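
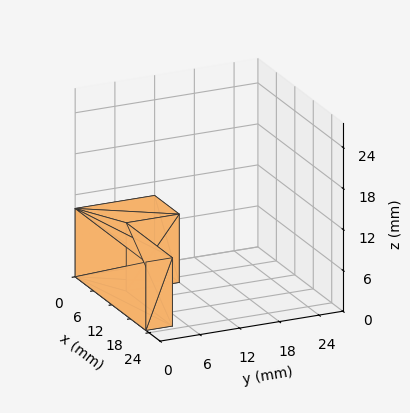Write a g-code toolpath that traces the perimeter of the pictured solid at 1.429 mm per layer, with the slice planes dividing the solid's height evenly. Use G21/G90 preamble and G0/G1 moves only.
Reading the render: the shape is an L-shaped prism: outer 23 × 12 mm, arm thicknesses ≈ 4 mm (horizontal) and 8 mm (vertical), extruded 10 mm in z (dimensions read to the nearest mm from the axis ticks). For the g-code, the solid's height is divided into equal slices at the stated Δz and each level perimeter traced with G1 moves after a G0 lift.

; perimeter-only toolpath
G21 ; units = mm
G90 ; absolute positioning
G28 ; home
; layer 1
G0 Z1.429
G0 X0.000 Y0.000
G1 X23.000 Y0.000
G1 X23.000 Y4.000
G1 X8.000 Y4.000
G1 X8.000 Y12.000
G1 X0.000 Y12.000
G1 X0.000 Y0.000
; layer 2
G0 Z2.857
G0 X0.000 Y0.000
G1 X23.000 Y0.000
G1 X23.000 Y4.000
G1 X8.000 Y4.000
G1 X8.000 Y12.000
G1 X0.000 Y12.000
G1 X0.000 Y0.000
; layer 3
G0 Z4.286
G0 X0.000 Y0.000
G1 X23.000 Y0.000
G1 X23.000 Y4.000
G1 X8.000 Y4.000
G1 X8.000 Y12.000
G1 X0.000 Y12.000
G1 X0.000 Y0.000
; layer 4
G0 Z5.714
G0 X0.000 Y0.000
G1 X23.000 Y0.000
G1 X23.000 Y4.000
G1 X8.000 Y4.000
G1 X8.000 Y12.000
G1 X0.000 Y12.000
G1 X0.000 Y0.000
; layer 5
G0 Z7.143
G0 X0.000 Y0.000
G1 X23.000 Y0.000
G1 X23.000 Y4.000
G1 X8.000 Y4.000
G1 X8.000 Y12.000
G1 X0.000 Y12.000
G1 X0.000 Y0.000
; layer 6
G0 Z8.571
G0 X0.000 Y0.000
G1 X23.000 Y0.000
G1 X23.000 Y4.000
G1 X8.000 Y4.000
G1 X8.000 Y12.000
G1 X0.000 Y12.000
G1 X0.000 Y0.000
; layer 7
G0 Z10.000
G0 X0.000 Y0.000
G1 X23.000 Y0.000
G1 X23.000 Y4.000
G1 X8.000 Y4.000
G1 X8.000 Y12.000
G1 X0.000 Y12.000
G1 X0.000 Y0.000
M2 ; end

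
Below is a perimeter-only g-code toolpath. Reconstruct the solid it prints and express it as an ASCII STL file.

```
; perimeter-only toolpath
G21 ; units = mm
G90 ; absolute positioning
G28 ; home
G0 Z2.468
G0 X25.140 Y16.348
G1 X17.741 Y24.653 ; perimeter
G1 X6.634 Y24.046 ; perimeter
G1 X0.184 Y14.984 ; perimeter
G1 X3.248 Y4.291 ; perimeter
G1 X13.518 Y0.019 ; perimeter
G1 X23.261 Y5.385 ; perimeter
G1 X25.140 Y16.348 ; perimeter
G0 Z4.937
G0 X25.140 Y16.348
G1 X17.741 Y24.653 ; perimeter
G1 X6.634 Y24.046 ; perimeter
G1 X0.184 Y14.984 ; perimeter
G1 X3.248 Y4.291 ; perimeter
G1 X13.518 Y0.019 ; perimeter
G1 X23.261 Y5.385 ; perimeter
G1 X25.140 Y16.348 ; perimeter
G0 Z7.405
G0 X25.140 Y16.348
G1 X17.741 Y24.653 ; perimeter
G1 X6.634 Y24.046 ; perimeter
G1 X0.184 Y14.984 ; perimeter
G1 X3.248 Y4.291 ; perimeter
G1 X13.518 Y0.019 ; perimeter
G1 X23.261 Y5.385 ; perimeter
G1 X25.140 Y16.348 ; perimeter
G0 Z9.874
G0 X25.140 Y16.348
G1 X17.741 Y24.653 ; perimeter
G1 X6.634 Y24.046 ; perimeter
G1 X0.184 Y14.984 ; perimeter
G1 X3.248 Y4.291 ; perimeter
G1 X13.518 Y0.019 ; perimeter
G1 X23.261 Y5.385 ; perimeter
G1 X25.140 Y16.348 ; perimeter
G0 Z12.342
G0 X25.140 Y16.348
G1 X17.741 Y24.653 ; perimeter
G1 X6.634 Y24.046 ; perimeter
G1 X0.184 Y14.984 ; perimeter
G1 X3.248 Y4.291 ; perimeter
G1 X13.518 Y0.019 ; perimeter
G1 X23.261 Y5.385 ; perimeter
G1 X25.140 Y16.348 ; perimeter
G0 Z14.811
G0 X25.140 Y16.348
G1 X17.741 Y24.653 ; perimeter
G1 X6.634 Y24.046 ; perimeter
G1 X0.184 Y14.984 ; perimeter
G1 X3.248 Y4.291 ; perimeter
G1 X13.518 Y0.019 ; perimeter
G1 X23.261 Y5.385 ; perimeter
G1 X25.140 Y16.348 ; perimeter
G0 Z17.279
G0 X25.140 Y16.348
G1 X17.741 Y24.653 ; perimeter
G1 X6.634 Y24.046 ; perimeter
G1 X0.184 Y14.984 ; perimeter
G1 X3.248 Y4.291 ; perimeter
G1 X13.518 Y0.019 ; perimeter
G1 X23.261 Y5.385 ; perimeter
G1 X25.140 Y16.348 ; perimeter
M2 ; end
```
solid part
  facet normal 0.0000 0.0000 -1.0000
    outer loop
      vertex 6.634 24.046 0.000
      vertex 17.741 24.653 0.000
      vertex 25.140 16.348 0.000
    endloop
  endfacet
  facet normal 0.0000 0.0000 -1.0000
    outer loop
      vertex 0.184 14.984 0.000
      vertex 6.634 24.046 0.000
      vertex 25.140 16.348 0.000
    endloop
  endfacet
  facet normal 0.0000 0.0000 -1.0000
    outer loop
      vertex 3.248 4.291 0.000
      vertex 0.184 14.984 0.000
      vertex 25.140 16.348 0.000
    endloop
  endfacet
  facet normal 0.0000 0.0000 -1.0000
    outer loop
      vertex 13.518 0.019 0.000
      vertex 3.248 4.291 0.000
      vertex 25.140 16.348 0.000
    endloop
  endfacet
  facet normal 0.0000 0.0000 -1.0000
    outer loop
      vertex 23.261 5.385 0.000
      vertex 13.518 0.019 0.000
      vertex 25.140 16.348 0.000
    endloop
  endfacet
  facet normal 0.0000 0.0000 1.0000
    outer loop
      vertex 25.140 16.348 17.279
      vertex 17.741 24.653 17.279
      vertex 6.634 24.046 17.279
    endloop
  endfacet
  facet normal 0.0000 0.0000 1.0000
    outer loop
      vertex 25.140 16.348 17.279
      vertex 6.634 24.046 17.279
      vertex 0.184 14.984 17.279
    endloop
  endfacet
  facet normal 0.0000 0.0000 1.0000
    outer loop
      vertex 25.140 16.348 17.279
      vertex 0.184 14.984 17.279
      vertex 3.248 4.291 17.279
    endloop
  endfacet
  facet normal 0.0000 0.0000 1.0000
    outer loop
      vertex 25.140 16.348 17.279
      vertex 3.248 4.291 17.279
      vertex 13.518 0.019 17.279
    endloop
  endfacet
  facet normal 0.0000 0.0000 1.0000
    outer loop
      vertex 25.140 16.348 17.279
      vertex 13.518 0.019 17.279
      vertex 23.261 5.385 17.279
    endloop
  endfacet
  facet normal 0.7467 0.6652 0.0000
    outer loop
      vertex 25.140 16.348 0.000
      vertex 17.741 24.653 0.000
      vertex 17.741 24.653 17.279
    endloop
  endfacet
  facet normal 0.7467 0.6652 0.0000
    outer loop
      vertex 25.140 16.348 0.000
      vertex 17.741 24.653 17.279
      vertex 25.140 16.348 17.279
    endloop
  endfacet
  facet normal -0.0546 0.9985 0.0000
    outer loop
      vertex 17.741 24.653 0.000
      vertex 6.634 24.046 0.000
      vertex 6.634 24.046 17.279
    endloop
  endfacet
  facet normal -0.0546 0.9985 0.0000
    outer loop
      vertex 17.741 24.653 0.000
      vertex 6.634 24.046 17.279
      vertex 17.741 24.653 17.279
    endloop
  endfacet
  facet normal -0.8147 0.5799 0.0000
    outer loop
      vertex 6.634 24.046 0.000
      vertex 0.184 14.984 0.000
      vertex 0.184 14.984 17.279
    endloop
  endfacet
  facet normal -0.8147 0.5799 0.0000
    outer loop
      vertex 6.634 24.046 0.000
      vertex 0.184 14.984 17.279
      vertex 6.634 24.046 17.279
    endloop
  endfacet
  facet normal -0.9613 -0.2755 0.0000
    outer loop
      vertex 0.184 14.984 0.000
      vertex 3.248 4.291 0.000
      vertex 3.248 4.291 17.279
    endloop
  endfacet
  facet normal -0.9613 -0.2755 0.0000
    outer loop
      vertex 0.184 14.984 0.000
      vertex 3.248 4.291 17.279
      vertex 0.184 14.984 17.279
    endloop
  endfacet
  facet normal -0.3841 -0.9233 0.0000
    outer loop
      vertex 3.248 4.291 0.000
      vertex 13.518 0.019 0.000
      vertex 13.518 0.019 17.279
    endloop
  endfacet
  facet normal -0.3841 -0.9233 0.0000
    outer loop
      vertex 3.248 4.291 0.000
      vertex 13.518 0.019 17.279
      vertex 3.248 4.291 17.279
    endloop
  endfacet
  facet normal 0.4824 -0.8759 0.0000
    outer loop
      vertex 13.518 0.019 0.000
      vertex 23.261 5.385 0.000
      vertex 23.261 5.385 17.279
    endloop
  endfacet
  facet normal 0.4824 -0.8759 0.0000
    outer loop
      vertex 13.518 0.019 0.000
      vertex 23.261 5.385 17.279
      vertex 13.518 0.019 17.279
    endloop
  endfacet
  facet normal 0.9856 -0.1689 0.0000
    outer loop
      vertex 23.261 5.385 0.000
      vertex 25.140 16.348 0.000
      vertex 25.140 16.348 17.279
    endloop
  endfacet
  facet normal 0.9856 -0.1689 0.0000
    outer loop
      vertex 23.261 5.385 0.000
      vertex 25.140 16.348 17.279
      vertex 23.261 5.385 17.279
    endloop
  endfacet
endsolid part

The G0 Z moves step by Δz≈2.468 mm. Every layer's G1 loop is the same polygon, so the solid is a straight extrusion of it from z=0 to z≈17.3. Closing with flat bottom and top caps and triangulating gives 24 facets — a regular 7-sided prism (a cylinder approximated with 7 flat sides), circumscribed radius ≈ 12.8 mm, height ≈ 17.3 mm.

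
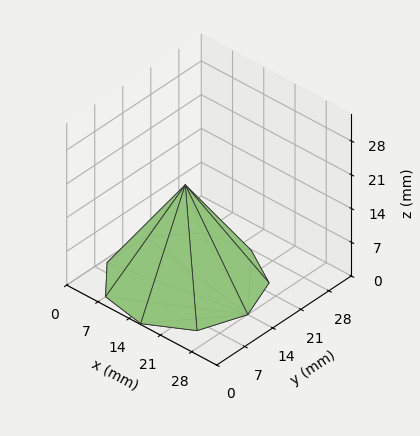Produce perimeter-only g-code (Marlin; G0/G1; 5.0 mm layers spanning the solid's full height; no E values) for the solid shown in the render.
Reading the render: the shape is a regular 9-sided pyramid, base circumscribed radius ≈ 14 mm, apex at z ≈ 20 mm (dimensions read to the nearest mm from the axis ticks). For the g-code, the solid's height is divided into equal slices at the stated Δz and each level perimeter traced with G1 moves after a G0 lift.

; perimeter-only toolpath
G21 ; units = mm
G90 ; absolute positioning
G28 ; home
; layer 1
G0 Z5.0
G0 X24.5 Y14.0
G1 X22.0 Y20.8
G1 X15.8 Y24.4
G1 X8.8 Y23.1
G1 X4.1 Y17.6
G1 X4.1 Y10.4
G1 X8.8 Y4.9
G1 X15.8 Y3.6
G1 X22.0 Y7.2
G1 X24.5 Y14.0
; layer 2
G0 Z10.0
G0 X21.0 Y14.0
G1 X19.4 Y18.5
G1 X15.2 Y20.9
G1 X10.5 Y20.1
G1 X7.4 Y16.4
G1 X7.4 Y11.6
G1 X10.5 Y8.0
G1 X15.2 Y7.1
G1 X19.4 Y9.5
G1 X21.0 Y14.0
; layer 3
G0 Z15.0
G0 X17.5 Y14.0
G1 X16.7 Y16.2
G1 X14.6 Y17.4
G1 X12.2 Y17.0
G1 X10.7 Y15.2
G1 X10.7 Y12.8
G1 X12.2 Y11.0
G1 X14.6 Y10.6
G1 X16.7 Y11.8
G1 X17.5 Y14.0
M2 ; end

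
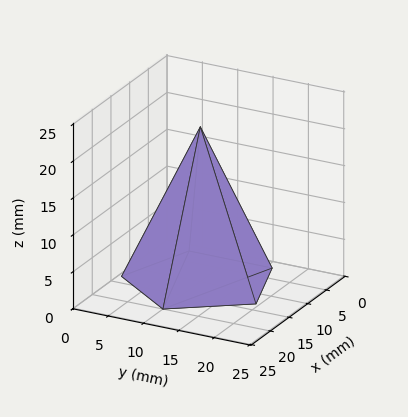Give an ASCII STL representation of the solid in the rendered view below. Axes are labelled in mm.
Reading the render: the shape is a regular 5-sided pyramid, base circumscribed radius ≈ 10 mm, apex at z ≈ 21 mm (dimensions read to the nearest mm from the axis ticks). For the STL, each face is triangulated and given an outward normal.

solid part
  facet normal 0.0000 0.0000 -1.0000
    outer loop
      vertex 1.910 15.878 0.000
      vertex 13.090 19.511 0.000
      vertex 20.000 10.000 0.000
    endloop
  endfacet
  facet normal 0.0000 0.0000 -1.0000
    outer loop
      vertex 1.910 4.122 0.000
      vertex 1.910 15.878 0.000
      vertex 20.000 10.000 0.000
    endloop
  endfacet
  facet normal 0.0000 0.0000 -1.0000
    outer loop
      vertex 13.090 0.489 0.000
      vertex 1.910 4.122 0.000
      vertex 20.000 10.000 0.000
    endloop
  endfacet
  facet normal 0.7549 0.5485 0.3595
    outer loop
      vertex 20.000 10.000 0.000
      vertex 13.090 19.511 0.000
      vertex 10.000 10.000 21.000
    endloop
  endfacet
  facet normal -0.2884 0.8875 0.3595
    outer loop
      vertex 13.090 19.511 0.000
      vertex 1.910 15.878 0.000
      vertex 10.000 10.000 21.000
    endloop
  endfacet
  facet normal -0.9332 0.0000 0.3595
    outer loop
      vertex 1.910 15.878 0.000
      vertex 1.910 4.122 0.000
      vertex 10.000 10.000 21.000
    endloop
  endfacet
  facet normal -0.2884 -0.8875 0.3595
    outer loop
      vertex 1.910 4.122 0.000
      vertex 13.090 0.489 0.000
      vertex 10.000 10.000 21.000
    endloop
  endfacet
  facet normal 0.7549 -0.5485 0.3595
    outer loop
      vertex 13.090 0.489 0.000
      vertex 20.000 10.000 0.000
      vertex 10.000 10.000 21.000
    endloop
  endfacet
endsolid part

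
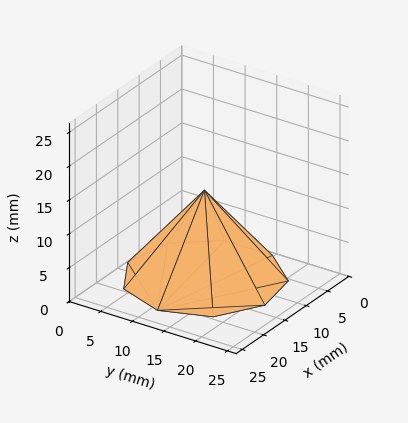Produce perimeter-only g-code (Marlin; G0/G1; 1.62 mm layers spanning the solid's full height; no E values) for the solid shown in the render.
Reading the render: the shape is a regular 9-sided pyramid, base circumscribed radius ≈ 11 mm, apex at z ≈ 13 mm (dimensions read to the nearest mm from the axis ticks). For the g-code, the solid's height is divided into equal slices at the stated Δz and each level perimeter traced with G1 moves after a G0 lift.

; perimeter-only toolpath
G21 ; units = mm
G90 ; absolute positioning
G28 ; home
; layer 1
G0 Z1.62
G0 X20.62 Y11.00
G1 X18.38 Y17.19
G1 X12.67 Y20.48
G1 X6.19 Y19.34
G1 X1.95 Y14.29
G1 X1.95 Y7.71
G1 X6.19 Y2.66
G1 X12.67 Y1.52
G1 X18.38 Y4.81
G1 X20.62 Y11.00
; layer 2
G0 Z3.25
G0 X19.25 Y11.00
G1 X17.32 Y16.30
G1 X12.43 Y19.12
G1 X6.88 Y18.15
G1 X3.25 Y13.82
G1 X3.25 Y8.18
G1 X6.88 Y3.85
G1 X12.43 Y2.88
G1 X17.32 Y5.70
G1 X19.25 Y11.00
; layer 3
G0 Z4.88
G0 X17.88 Y11.00
G1 X16.27 Y15.42
G1 X12.19 Y17.77
G1 X7.56 Y16.96
G1 X4.54 Y13.35
G1 X4.54 Y8.65
G1 X7.56 Y5.04
G1 X12.19 Y4.23
G1 X16.27 Y6.58
G1 X17.88 Y11.00
; layer 4
G0 Z6.50
G0 X16.50 Y11.00
G1 X15.21 Y14.54
G1 X11.96 Y16.41
G1 X8.25 Y15.77
G1 X5.83 Y12.88
G1 X5.83 Y9.12
G1 X8.25 Y6.24
G1 X11.96 Y5.58
G1 X15.21 Y7.46
G1 X16.50 Y11.00
; layer 5
G0 Z8.12
G0 X15.12 Y11.00
G1 X14.16 Y13.65
G1 X11.72 Y15.06
G1 X8.94 Y14.57
G1 X7.12 Y12.41
G1 X7.12 Y9.59
G1 X8.94 Y7.43
G1 X11.72 Y6.94
G1 X14.16 Y8.35
G1 X15.12 Y11.00
; layer 6
G0 Z9.75
G0 X13.75 Y11.00
G1 X13.11 Y12.77
G1 X11.48 Y13.71
G1 X9.62 Y13.38
G1 X8.41 Y11.94
G1 X8.41 Y10.06
G1 X9.62 Y8.62
G1 X11.48 Y8.29
G1 X13.11 Y9.23
G1 X13.75 Y11.00
; layer 7
G0 Z11.38
G0 X12.38 Y11.00
G1 X12.05 Y11.88
G1 X11.24 Y12.35
G1 X10.31 Y12.19
G1 X9.71 Y11.47
G1 X9.71 Y10.53
G1 X10.31 Y9.81
G1 X11.24 Y9.65
G1 X12.05 Y10.12
G1 X12.38 Y11.00
M2 ; end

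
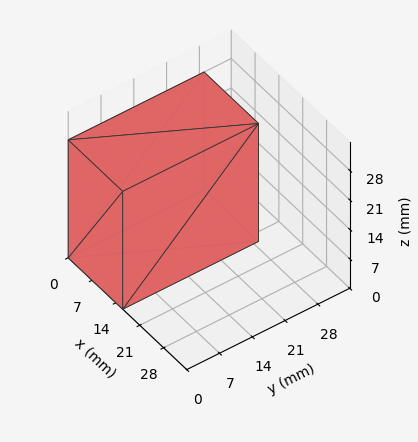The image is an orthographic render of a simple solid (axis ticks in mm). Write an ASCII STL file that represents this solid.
Reading the render: the shape is a rectangular box, roughly 16 × 29 mm footprint and 28 mm tall (dimensions read to the nearest mm from the axis ticks). For the STL, each face is triangulated and given an outward normal.

solid part
  facet normal 0.0000 0.0000 -1.0000
    outer loop
      vertex 16.0 29.0 0.0
      vertex 16.0 0.0 0.0
      vertex 0.0 0.0 0.0
    endloop
  endfacet
  facet normal 0.0000 0.0000 -1.0000
    outer loop
      vertex 0.0 29.0 0.0
      vertex 16.0 29.0 0.0
      vertex 0.0 0.0 0.0
    endloop
  endfacet
  facet normal 0.0000 0.0000 1.0000
    outer loop
      vertex 0.0 0.0 28.0
      vertex 16.0 0.0 28.0
      vertex 16.0 29.0 28.0
    endloop
  endfacet
  facet normal 0.0000 0.0000 1.0000
    outer loop
      vertex 0.0 0.0 28.0
      vertex 16.0 29.0 28.0
      vertex 0.0 29.0 28.0
    endloop
  endfacet
  facet normal 0.0000 -1.0000 0.0000
    outer loop
      vertex 0.0 0.0 0.0
      vertex 16.0 0.0 0.0
      vertex 16.0 0.0 28.0
    endloop
  endfacet
  facet normal 0.0000 -1.0000 0.0000
    outer loop
      vertex 0.0 0.0 0.0
      vertex 16.0 0.0 28.0
      vertex 0.0 0.0 28.0
    endloop
  endfacet
  facet normal 0.0000 1.0000 0.0000
    outer loop
      vertex 16.0 29.0 28.0
      vertex 16.0 29.0 0.0
      vertex 0.0 29.0 0.0
    endloop
  endfacet
  facet normal 0.0000 1.0000 0.0000
    outer loop
      vertex 0.0 29.0 28.0
      vertex 16.0 29.0 28.0
      vertex 0.0 29.0 0.0
    endloop
  endfacet
  facet normal -1.0000 0.0000 0.0000
    outer loop
      vertex 0.0 29.0 28.0
      vertex 0.0 29.0 0.0
      vertex 0.0 0.0 0.0
    endloop
  endfacet
  facet normal -1.0000 0.0000 0.0000
    outer loop
      vertex 0.0 0.0 28.0
      vertex 0.0 29.0 28.0
      vertex 0.0 0.0 0.0
    endloop
  endfacet
  facet normal 1.0000 0.0000 0.0000
    outer loop
      vertex 16.0 0.0 0.0
      vertex 16.0 29.0 0.0
      vertex 16.0 29.0 28.0
    endloop
  endfacet
  facet normal 1.0000 0.0000 0.0000
    outer loop
      vertex 16.0 0.0 0.0
      vertex 16.0 29.0 28.0
      vertex 16.0 0.0 28.0
    endloop
  endfacet
endsolid part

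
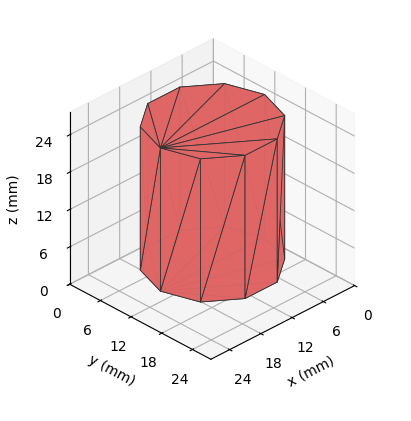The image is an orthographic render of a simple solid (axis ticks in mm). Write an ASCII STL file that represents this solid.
Reading the render: the shape is a regular 10-sided prism (a cylinder approximated with 10 flat sides), circumscribed radius ≈ 10 mm, height ≈ 23 mm (dimensions read to the nearest mm from the axis ticks). For the STL, each face is triangulated and given an outward normal.

solid part
  facet normal 0.0000 0.0000 -1.0000
    outer loop
      vertex 13.090 19.511 0.000
      vertex 18.090 15.878 0.000
      vertex 20.000 10.000 0.000
    endloop
  endfacet
  facet normal 0.0000 0.0000 -1.0000
    outer loop
      vertex 6.910 19.511 0.000
      vertex 13.090 19.511 0.000
      vertex 20.000 10.000 0.000
    endloop
  endfacet
  facet normal 0.0000 0.0000 -1.0000
    outer loop
      vertex 1.910 15.878 0.000
      vertex 6.910 19.511 0.000
      vertex 20.000 10.000 0.000
    endloop
  endfacet
  facet normal 0.0000 0.0000 -1.0000
    outer loop
      vertex 0.000 10.000 0.000
      vertex 1.910 15.878 0.000
      vertex 20.000 10.000 0.000
    endloop
  endfacet
  facet normal 0.0000 0.0000 -1.0000
    outer loop
      vertex 1.910 4.122 0.000
      vertex 0.000 10.000 0.000
      vertex 20.000 10.000 0.000
    endloop
  endfacet
  facet normal 0.0000 0.0000 -1.0000
    outer loop
      vertex 6.910 0.489 0.000
      vertex 1.910 4.122 0.000
      vertex 20.000 10.000 0.000
    endloop
  endfacet
  facet normal 0.0000 0.0000 -1.0000
    outer loop
      vertex 13.090 0.489 0.000
      vertex 6.910 0.489 0.000
      vertex 20.000 10.000 0.000
    endloop
  endfacet
  facet normal 0.0000 0.0000 -1.0000
    outer loop
      vertex 18.090 4.122 0.000
      vertex 13.090 0.489 0.000
      vertex 20.000 10.000 0.000
    endloop
  endfacet
  facet normal 0.0000 0.0000 1.0000
    outer loop
      vertex 20.000 10.000 23.000
      vertex 18.090 15.878 23.000
      vertex 13.090 19.511 23.000
    endloop
  endfacet
  facet normal 0.0000 0.0000 1.0000
    outer loop
      vertex 20.000 10.000 23.000
      vertex 13.090 19.511 23.000
      vertex 6.910 19.511 23.000
    endloop
  endfacet
  facet normal 0.0000 0.0000 1.0000
    outer loop
      vertex 20.000 10.000 23.000
      vertex 6.910 19.511 23.000
      vertex 1.910 15.878 23.000
    endloop
  endfacet
  facet normal 0.0000 0.0000 1.0000
    outer loop
      vertex 20.000 10.000 23.000
      vertex 1.910 15.878 23.000
      vertex 0.000 10.000 23.000
    endloop
  endfacet
  facet normal 0.0000 0.0000 1.0000
    outer loop
      vertex 20.000 10.000 23.000
      vertex 0.000 10.000 23.000
      vertex 1.910 4.122 23.000
    endloop
  endfacet
  facet normal 0.0000 0.0000 1.0000
    outer loop
      vertex 20.000 10.000 23.000
      vertex 1.910 4.122 23.000
      vertex 6.910 0.489 23.000
    endloop
  endfacet
  facet normal 0.0000 0.0000 1.0000
    outer loop
      vertex 20.000 10.000 23.000
      vertex 6.910 0.489 23.000
      vertex 13.090 0.489 23.000
    endloop
  endfacet
  facet normal 0.0000 0.0000 1.0000
    outer loop
      vertex 20.000 10.000 23.000
      vertex 13.090 0.489 23.000
      vertex 18.090 4.122 23.000
    endloop
  endfacet
  facet normal 0.9511 0.3090 0.0000
    outer loop
      vertex 20.000 10.000 0.000
      vertex 18.090 15.878 0.000
      vertex 18.090 15.878 23.000
    endloop
  endfacet
  facet normal 0.9511 0.3090 0.0000
    outer loop
      vertex 20.000 10.000 0.000
      vertex 18.090 15.878 23.000
      vertex 20.000 10.000 23.000
    endloop
  endfacet
  facet normal 0.5878 0.8090 0.0000
    outer loop
      vertex 18.090 15.878 0.000
      vertex 13.090 19.511 0.000
      vertex 13.090 19.511 23.000
    endloop
  endfacet
  facet normal 0.5878 0.8090 0.0000
    outer loop
      vertex 18.090 15.878 0.000
      vertex 13.090 19.511 23.000
      vertex 18.090 15.878 23.000
    endloop
  endfacet
  facet normal 0.0000 1.0000 0.0000
    outer loop
      vertex 13.090 19.511 0.000
      vertex 6.910 19.511 0.000
      vertex 6.910 19.511 23.000
    endloop
  endfacet
  facet normal 0.0000 1.0000 0.0000
    outer loop
      vertex 13.090 19.511 0.000
      vertex 6.910 19.511 23.000
      vertex 13.090 19.511 23.000
    endloop
  endfacet
  facet normal -0.5878 0.8090 0.0000
    outer loop
      vertex 6.910 19.511 0.000
      vertex 1.910 15.878 0.000
      vertex 1.910 15.878 23.000
    endloop
  endfacet
  facet normal -0.5878 0.8090 0.0000
    outer loop
      vertex 6.910 19.511 0.000
      vertex 1.910 15.878 23.000
      vertex 6.910 19.511 23.000
    endloop
  endfacet
  facet normal -0.9511 0.3090 0.0000
    outer loop
      vertex 1.910 15.878 0.000
      vertex 0.000 10.000 0.000
      vertex 0.000 10.000 23.000
    endloop
  endfacet
  facet normal -0.9511 0.3090 0.0000
    outer loop
      vertex 1.910 15.878 0.000
      vertex 0.000 10.000 23.000
      vertex 1.910 15.878 23.000
    endloop
  endfacet
  facet normal -0.9511 -0.3090 0.0000
    outer loop
      vertex 0.000 10.000 0.000
      vertex 1.910 4.122 0.000
      vertex 1.910 4.122 23.000
    endloop
  endfacet
  facet normal -0.9511 -0.3090 0.0000
    outer loop
      vertex 0.000 10.000 0.000
      vertex 1.910 4.122 23.000
      vertex 0.000 10.000 23.000
    endloop
  endfacet
  facet normal -0.5878 -0.8090 0.0000
    outer loop
      vertex 1.910 4.122 0.000
      vertex 6.910 0.489 0.000
      vertex 6.910 0.489 23.000
    endloop
  endfacet
  facet normal -0.5878 -0.8090 0.0000
    outer loop
      vertex 1.910 4.122 0.000
      vertex 6.910 0.489 23.000
      vertex 1.910 4.122 23.000
    endloop
  endfacet
  facet normal 0.0000 -1.0000 0.0000
    outer loop
      vertex 6.910 0.489 0.000
      vertex 13.090 0.489 0.000
      vertex 13.090 0.489 23.000
    endloop
  endfacet
  facet normal 0.0000 -1.0000 0.0000
    outer loop
      vertex 6.910 0.489 0.000
      vertex 13.090 0.489 23.000
      vertex 6.910 0.489 23.000
    endloop
  endfacet
  facet normal 0.5878 -0.8090 0.0000
    outer loop
      vertex 13.090 0.489 0.000
      vertex 18.090 4.122 0.000
      vertex 18.090 4.122 23.000
    endloop
  endfacet
  facet normal 0.5878 -0.8090 0.0000
    outer loop
      vertex 13.090 0.489 0.000
      vertex 18.090 4.122 23.000
      vertex 13.090 0.489 23.000
    endloop
  endfacet
  facet normal 0.9511 -0.3090 0.0000
    outer loop
      vertex 18.090 4.122 0.000
      vertex 20.000 10.000 0.000
      vertex 20.000 10.000 23.000
    endloop
  endfacet
  facet normal 0.9511 -0.3090 0.0000
    outer loop
      vertex 18.090 4.122 0.000
      vertex 20.000 10.000 23.000
      vertex 18.090 4.122 23.000
    endloop
  endfacet
endsolid part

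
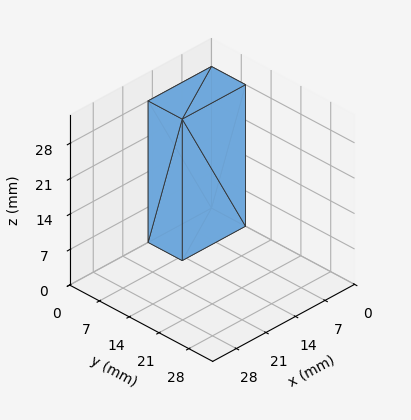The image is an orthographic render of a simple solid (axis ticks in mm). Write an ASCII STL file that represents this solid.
Reading the render: the shape is a rectangular box, roughly 15 × 8 mm footprint and 28 mm tall (dimensions read to the nearest mm from the axis ticks). For the STL, each face is triangulated and given an outward normal.

solid part
  facet normal 0.0000 0.0000 -1.0000
    outer loop
      vertex 15.000 8.000 0.000
      vertex 15.000 0.000 0.000
      vertex 0.000 0.000 0.000
    endloop
  endfacet
  facet normal 0.0000 0.0000 -1.0000
    outer loop
      vertex 0.000 8.000 0.000
      vertex 15.000 8.000 0.000
      vertex 0.000 0.000 0.000
    endloop
  endfacet
  facet normal 0.0000 0.0000 1.0000
    outer loop
      vertex 0.000 0.000 28.000
      vertex 15.000 0.000 28.000
      vertex 15.000 8.000 28.000
    endloop
  endfacet
  facet normal 0.0000 0.0000 1.0000
    outer loop
      vertex 0.000 0.000 28.000
      vertex 15.000 8.000 28.000
      vertex 0.000 8.000 28.000
    endloop
  endfacet
  facet normal 0.0000 -1.0000 0.0000
    outer loop
      vertex 0.000 0.000 0.000
      vertex 15.000 0.000 0.000
      vertex 15.000 0.000 28.000
    endloop
  endfacet
  facet normal 0.0000 -1.0000 0.0000
    outer loop
      vertex 0.000 0.000 0.000
      vertex 15.000 0.000 28.000
      vertex 0.000 0.000 28.000
    endloop
  endfacet
  facet normal 0.0000 1.0000 0.0000
    outer loop
      vertex 15.000 8.000 28.000
      vertex 15.000 8.000 0.000
      vertex 0.000 8.000 0.000
    endloop
  endfacet
  facet normal 0.0000 1.0000 0.0000
    outer loop
      vertex 0.000 8.000 28.000
      vertex 15.000 8.000 28.000
      vertex 0.000 8.000 0.000
    endloop
  endfacet
  facet normal -1.0000 0.0000 0.0000
    outer loop
      vertex 0.000 8.000 28.000
      vertex 0.000 8.000 0.000
      vertex 0.000 0.000 0.000
    endloop
  endfacet
  facet normal -1.0000 0.0000 0.0000
    outer loop
      vertex 0.000 0.000 28.000
      vertex 0.000 8.000 28.000
      vertex 0.000 0.000 0.000
    endloop
  endfacet
  facet normal 1.0000 0.0000 0.0000
    outer loop
      vertex 15.000 0.000 0.000
      vertex 15.000 8.000 0.000
      vertex 15.000 8.000 28.000
    endloop
  endfacet
  facet normal 1.0000 0.0000 0.0000
    outer loop
      vertex 15.000 0.000 0.000
      vertex 15.000 8.000 28.000
      vertex 15.000 0.000 28.000
    endloop
  endfacet
endsolid part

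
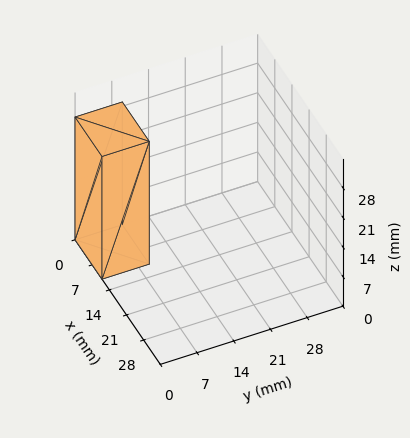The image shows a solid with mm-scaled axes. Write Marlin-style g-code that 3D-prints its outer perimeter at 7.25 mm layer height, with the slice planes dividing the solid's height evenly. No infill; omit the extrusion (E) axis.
Reading the render: the shape is a rectangular box, roughly 11 × 9 mm footprint and 29 mm tall (dimensions read to the nearest mm from the axis ticks). For the g-code, the solid's height is divided into equal slices at the stated Δz and each level perimeter traced with G1 moves after a G0 lift.

; perimeter-only toolpath
G21 ; units = mm
G90 ; absolute positioning
G28 ; home
; layer 1
G0 Z7.25
G0 X0.00 Y0.00
G1 X11.00 Y0.00
G1 X11.00 Y9.00
G1 X0.00 Y9.00
G1 X0.00 Y0.00
; layer 2
G0 Z14.50
G0 X0.00 Y0.00
G1 X11.00 Y0.00
G1 X11.00 Y9.00
G1 X0.00 Y9.00
G1 X0.00 Y0.00
; layer 3
G0 Z21.75
G0 X0.00 Y0.00
G1 X11.00 Y0.00
G1 X11.00 Y9.00
G1 X0.00 Y9.00
G1 X0.00 Y0.00
; layer 4
G0 Z29.00
G0 X0.00 Y0.00
G1 X11.00 Y0.00
G1 X11.00 Y9.00
G1 X0.00 Y9.00
G1 X0.00 Y0.00
M2 ; end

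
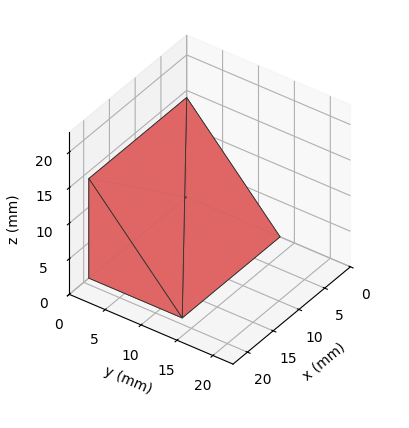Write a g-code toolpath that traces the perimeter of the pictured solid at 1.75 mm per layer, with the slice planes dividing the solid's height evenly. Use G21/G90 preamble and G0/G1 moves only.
Reading the render: the shape is a wedge (ramp): 19 × 13 mm base, rising to 14 mm along the y=0 edge and sloping linearly to z=0 at y=13 (dimensions read to the nearest mm from the axis ticks). For the g-code, the solid's height is divided into equal slices at the stated Δz and each level perimeter traced with G1 moves after a G0 lift.

; perimeter-only toolpath
G21 ; units = mm
G90 ; absolute positioning
G28 ; home
; layer 1
G0 Z1.75
G0 X0.00 Y0.00
G1 X19.00 Y0.00
G1 X19.00 Y11.38
G1 X0.00 Y11.38
G1 X0.00 Y0.00
; layer 2
G0 Z3.50
G0 X0.00 Y0.00
G1 X19.00 Y0.00
G1 X19.00 Y9.75
G1 X0.00 Y9.75
G1 X0.00 Y0.00
; layer 3
G0 Z5.25
G0 X0.00 Y0.00
G1 X19.00 Y0.00
G1 X19.00 Y8.12
G1 X0.00 Y8.12
G1 X0.00 Y0.00
; layer 4
G0 Z7.00
G0 X0.00 Y0.00
G1 X19.00 Y0.00
G1 X19.00 Y6.50
G1 X0.00 Y6.50
G1 X0.00 Y0.00
; layer 5
G0 Z8.75
G0 X0.00 Y0.00
G1 X19.00 Y0.00
G1 X19.00 Y4.88
G1 X0.00 Y4.88
G1 X0.00 Y0.00
; layer 6
G0 Z10.50
G0 X0.00 Y0.00
G1 X19.00 Y0.00
G1 X19.00 Y3.25
G1 X0.00 Y3.25
G1 X0.00 Y0.00
; layer 7
G0 Z12.25
G0 X0.00 Y0.00
G1 X19.00 Y0.00
G1 X19.00 Y1.62
G1 X0.00 Y1.62
G1 X0.00 Y0.00
M2 ; end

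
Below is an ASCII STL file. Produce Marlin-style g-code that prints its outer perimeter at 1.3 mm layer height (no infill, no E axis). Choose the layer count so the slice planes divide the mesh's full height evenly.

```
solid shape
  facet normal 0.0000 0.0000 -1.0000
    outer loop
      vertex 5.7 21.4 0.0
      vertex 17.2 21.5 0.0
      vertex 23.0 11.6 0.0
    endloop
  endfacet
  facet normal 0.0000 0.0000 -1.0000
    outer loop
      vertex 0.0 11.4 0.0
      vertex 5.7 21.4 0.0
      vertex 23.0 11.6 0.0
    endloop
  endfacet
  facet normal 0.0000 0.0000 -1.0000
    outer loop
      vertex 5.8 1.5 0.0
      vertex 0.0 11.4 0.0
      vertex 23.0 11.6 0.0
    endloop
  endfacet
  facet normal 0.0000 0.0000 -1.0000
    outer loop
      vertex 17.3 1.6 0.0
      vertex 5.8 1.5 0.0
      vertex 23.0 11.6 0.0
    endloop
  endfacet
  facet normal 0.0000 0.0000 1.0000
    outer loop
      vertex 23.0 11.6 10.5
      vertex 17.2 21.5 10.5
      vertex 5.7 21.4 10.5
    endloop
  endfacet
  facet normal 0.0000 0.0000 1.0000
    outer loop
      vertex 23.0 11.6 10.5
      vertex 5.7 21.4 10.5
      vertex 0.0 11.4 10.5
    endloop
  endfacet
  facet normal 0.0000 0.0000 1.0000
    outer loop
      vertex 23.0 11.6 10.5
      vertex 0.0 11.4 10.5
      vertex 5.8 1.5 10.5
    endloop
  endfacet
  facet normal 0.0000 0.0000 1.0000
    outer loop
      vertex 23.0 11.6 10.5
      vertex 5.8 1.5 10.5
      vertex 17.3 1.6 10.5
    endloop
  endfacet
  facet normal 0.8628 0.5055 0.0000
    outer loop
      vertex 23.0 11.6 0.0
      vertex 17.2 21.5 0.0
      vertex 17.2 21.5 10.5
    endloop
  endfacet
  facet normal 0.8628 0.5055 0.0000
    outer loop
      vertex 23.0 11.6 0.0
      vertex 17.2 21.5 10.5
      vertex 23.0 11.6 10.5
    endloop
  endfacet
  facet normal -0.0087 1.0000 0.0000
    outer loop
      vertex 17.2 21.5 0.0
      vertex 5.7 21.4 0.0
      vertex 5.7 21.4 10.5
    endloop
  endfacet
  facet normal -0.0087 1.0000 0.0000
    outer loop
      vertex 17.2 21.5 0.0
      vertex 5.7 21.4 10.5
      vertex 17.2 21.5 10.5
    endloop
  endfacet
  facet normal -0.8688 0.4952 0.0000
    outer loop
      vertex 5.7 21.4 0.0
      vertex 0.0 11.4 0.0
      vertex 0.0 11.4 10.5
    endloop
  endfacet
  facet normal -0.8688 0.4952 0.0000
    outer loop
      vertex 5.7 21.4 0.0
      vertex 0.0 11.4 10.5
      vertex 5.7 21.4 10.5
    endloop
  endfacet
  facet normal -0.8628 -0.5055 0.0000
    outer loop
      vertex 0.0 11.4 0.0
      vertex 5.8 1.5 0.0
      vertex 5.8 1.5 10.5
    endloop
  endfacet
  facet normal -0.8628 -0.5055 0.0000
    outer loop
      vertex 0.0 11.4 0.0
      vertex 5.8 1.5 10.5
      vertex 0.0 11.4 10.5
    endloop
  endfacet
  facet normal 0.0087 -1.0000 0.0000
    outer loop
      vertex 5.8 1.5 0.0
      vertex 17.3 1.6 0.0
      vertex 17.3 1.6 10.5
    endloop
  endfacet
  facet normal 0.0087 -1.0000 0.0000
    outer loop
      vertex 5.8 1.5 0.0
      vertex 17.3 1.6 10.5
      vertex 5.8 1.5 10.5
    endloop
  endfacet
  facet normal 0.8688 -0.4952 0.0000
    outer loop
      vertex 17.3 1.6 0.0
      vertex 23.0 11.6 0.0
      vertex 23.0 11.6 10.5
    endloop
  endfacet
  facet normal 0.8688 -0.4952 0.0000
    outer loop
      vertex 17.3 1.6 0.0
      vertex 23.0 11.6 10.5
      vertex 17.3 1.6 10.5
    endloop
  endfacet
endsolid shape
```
; perimeter-only toolpath
G21 ; units = mm
G90 ; absolute positioning
G28 ; home
; layer 1
G0 Z1.3
G0 X23.0 Y11.6
G1 X17.2 Y21.5
G1 X5.7 Y21.4
G1 X0.0 Y11.4
G1 X5.8 Y1.5
G1 X17.3 Y1.6
G1 X23.0 Y11.6
; layer 2
G0 Z2.6
G0 X23.0 Y11.6
G1 X17.2 Y21.5
G1 X5.7 Y21.4
G1 X0.0 Y11.4
G1 X5.8 Y1.5
G1 X17.3 Y1.6
G1 X23.0 Y11.6
; layer 3
G0 Z3.9
G0 X23.0 Y11.6
G1 X17.2 Y21.5
G1 X5.7 Y21.4
G1 X0.0 Y11.4
G1 X5.8 Y1.5
G1 X17.3 Y1.6
G1 X23.0 Y11.6
; layer 4
G0 Z5.2
G0 X23.0 Y11.6
G1 X17.2 Y21.5
G1 X5.7 Y21.4
G1 X0.0 Y11.4
G1 X5.8 Y1.5
G1 X17.3 Y1.6
G1 X23.0 Y11.6
; layer 5
G0 Z6.6
G0 X23.0 Y11.6
G1 X17.2 Y21.5
G1 X5.7 Y21.4
G1 X0.0 Y11.4
G1 X5.8 Y1.5
G1 X17.3 Y1.6
G1 X23.0 Y11.6
; layer 6
G0 Z7.9
G0 X23.0 Y11.6
G1 X17.2 Y21.5
G1 X5.7 Y21.4
G1 X0.0 Y11.4
G1 X5.8 Y1.5
G1 X17.3 Y1.6
G1 X23.0 Y11.6
; layer 7
G0 Z9.2
G0 X23.0 Y11.6
G1 X17.2 Y21.5
G1 X5.7 Y21.4
G1 X0.0 Y11.4
G1 X5.8 Y1.5
G1 X17.3 Y1.6
G1 X23.0 Y11.6
; layer 8
G0 Z10.5
G0 X23.0 Y11.6
G1 X17.2 Y21.5
G1 X5.7 Y21.4
G1 X0.0 Y11.4
G1 X5.8 Y1.5
G1 X17.3 Y1.6
G1 X23.0 Y11.6
M2 ; end

The solid is a regular 6-sided prism (a cylinder approximated with 6 flat sides), circumscribed radius ≈ 11.5 mm, height ≈ 10.5 mm. Slicing at Δz = 1.3 mm — 8 equal slices spanning the solid's height, so layer i sits at z = i·h/8 — gives 8 non-empty perimeters. Each is a 6-segment closed polygon; G0 lifts to the layer z and rapids to the start vertex, then G1 traces the edges.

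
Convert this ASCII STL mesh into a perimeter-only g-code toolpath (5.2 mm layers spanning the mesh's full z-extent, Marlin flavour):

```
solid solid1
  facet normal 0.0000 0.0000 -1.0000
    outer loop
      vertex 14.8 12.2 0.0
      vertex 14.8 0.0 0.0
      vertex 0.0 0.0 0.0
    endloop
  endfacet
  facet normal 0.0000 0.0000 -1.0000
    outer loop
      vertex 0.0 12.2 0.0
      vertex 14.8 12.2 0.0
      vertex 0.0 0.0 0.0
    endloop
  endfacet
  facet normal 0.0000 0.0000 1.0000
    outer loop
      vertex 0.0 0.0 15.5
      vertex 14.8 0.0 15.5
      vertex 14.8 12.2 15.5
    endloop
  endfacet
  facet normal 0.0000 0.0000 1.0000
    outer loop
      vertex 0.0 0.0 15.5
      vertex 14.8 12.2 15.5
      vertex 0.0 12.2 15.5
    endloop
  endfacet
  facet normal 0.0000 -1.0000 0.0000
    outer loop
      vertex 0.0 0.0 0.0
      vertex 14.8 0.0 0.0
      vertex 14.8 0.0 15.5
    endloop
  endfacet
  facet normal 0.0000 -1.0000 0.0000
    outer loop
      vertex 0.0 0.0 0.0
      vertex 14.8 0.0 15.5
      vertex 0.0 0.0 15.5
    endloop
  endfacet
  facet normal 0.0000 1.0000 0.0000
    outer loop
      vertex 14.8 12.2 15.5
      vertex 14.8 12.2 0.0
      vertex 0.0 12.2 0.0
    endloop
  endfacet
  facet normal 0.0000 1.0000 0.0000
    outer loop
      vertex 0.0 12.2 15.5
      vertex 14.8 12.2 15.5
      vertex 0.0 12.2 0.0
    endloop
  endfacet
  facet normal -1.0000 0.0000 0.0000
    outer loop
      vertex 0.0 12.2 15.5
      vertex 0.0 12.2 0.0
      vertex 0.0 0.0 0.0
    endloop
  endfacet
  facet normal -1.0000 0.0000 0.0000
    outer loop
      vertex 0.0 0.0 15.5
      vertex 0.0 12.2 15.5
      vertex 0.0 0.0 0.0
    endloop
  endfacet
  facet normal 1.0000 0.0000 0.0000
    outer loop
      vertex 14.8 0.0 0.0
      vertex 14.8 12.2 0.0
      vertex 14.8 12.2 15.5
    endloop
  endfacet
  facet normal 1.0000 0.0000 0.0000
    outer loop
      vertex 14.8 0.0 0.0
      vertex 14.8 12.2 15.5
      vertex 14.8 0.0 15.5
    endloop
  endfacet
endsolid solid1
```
; perimeter-only toolpath
G21 ; units = mm
G90 ; absolute positioning
G28 ; home
; layer 1
G0 Z5.2
G0 X0.0 Y0.0
G1 X14.8 Y0.0
G1 X14.8 Y12.2
G1 X0.0 Y12.2
G1 X0.0 Y0.0
; layer 2
G0 Z10.3
G0 X0.0 Y0.0
G1 X14.8 Y0.0
G1 X14.8 Y12.2
G1 X0.0 Y12.2
G1 X0.0 Y0.0
; layer 3
G0 Z15.5
G0 X0.0 Y0.0
G1 X14.8 Y0.0
G1 X14.8 Y12.2
G1 X0.0 Y12.2
G1 X0.0 Y0.0
M2 ; end

The solid is a rectangular box, roughly 14.8 × 12.2 mm footprint and 15.5 mm tall. Slicing at Δz = 5.2 mm — 3 equal slices spanning the solid's height, so layer i sits at z = i·h/3 — gives 3 non-empty perimeters. Each is a 4-segment closed polygon; G0 lifts to the layer z and rapids to the start vertex, then G1 traces the edges.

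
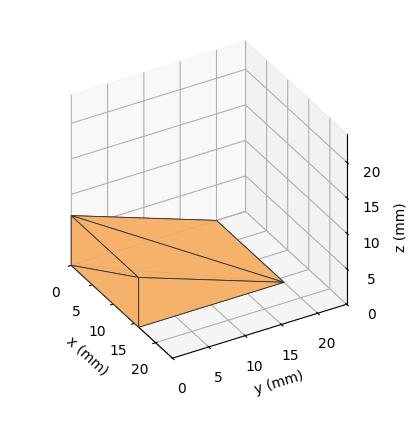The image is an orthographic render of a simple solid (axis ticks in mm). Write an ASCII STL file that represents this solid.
Reading the render: the shape is a wedge (ramp): 16 × 20 mm base, rising to 7 mm along the y=0 edge and sloping linearly to z=0 at y=20 (dimensions read to the nearest mm from the axis ticks). For the STL, each face is triangulated and given an outward normal.

solid part
  facet normal 0.0000 0.0000 -1.0000
    outer loop
      vertex 16.000 20.000 0.000
      vertex 16.000 0.000 0.000
      vertex 0.000 0.000 0.000
    endloop
  endfacet
  facet normal 0.0000 0.0000 -1.0000
    outer loop
      vertex 0.000 20.000 0.000
      vertex 16.000 20.000 0.000
      vertex 0.000 0.000 0.000
    endloop
  endfacet
  facet normal 0.0000 -1.0000 0.0000
    outer loop
      vertex 0.000 0.000 0.000
      vertex 16.000 0.000 0.000
      vertex 16.000 0.000 7.000
    endloop
  endfacet
  facet normal 0.0000 -1.0000 0.0000
    outer loop
      vertex 0.000 0.000 0.000
      vertex 16.000 0.000 7.000
      vertex 0.000 0.000 7.000
    endloop
  endfacet
  facet normal 0.0000 0.3304 0.9439
    outer loop
      vertex 0.000 0.000 7.000
      vertex 16.000 0.000 7.000
      vertex 16.000 20.000 0.000
    endloop
  endfacet
  facet normal 0.0000 0.3304 0.9439
    outer loop
      vertex 0.000 0.000 7.000
      vertex 16.000 20.000 0.000
      vertex 0.000 20.000 0.000
    endloop
  endfacet
  facet normal -1.0000 0.0000 0.0000
    outer loop
      vertex 0.000 0.000 7.000
      vertex 0.000 20.000 0.000
      vertex 0.000 0.000 0.000
    endloop
  endfacet
  facet normal 1.0000 0.0000 0.0000
    outer loop
      vertex 16.000 0.000 0.000
      vertex 16.000 20.000 0.000
      vertex 16.000 0.000 7.000
    endloop
  endfacet
endsolid part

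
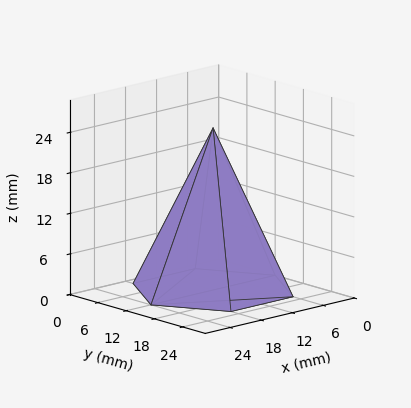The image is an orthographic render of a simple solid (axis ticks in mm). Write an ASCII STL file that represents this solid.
Reading the render: the shape is a regular 6-sided pyramid, base circumscribed radius ≈ 12 mm, apex at z ≈ 24 mm (dimensions read to the nearest mm from the axis ticks). For the STL, each face is triangulated and given an outward normal.

solid part
  facet normal 0.0000 0.0000 -1.0000
    outer loop
      vertex 6.00 22.39 0.00
      vertex 18.00 22.39 0.00
      vertex 24.00 12.00 0.00
    endloop
  endfacet
  facet normal 0.0000 0.0000 -1.0000
    outer loop
      vertex 0.00 12.00 0.00
      vertex 6.00 22.39 0.00
      vertex 24.00 12.00 0.00
    endloop
  endfacet
  facet normal 0.0000 0.0000 -1.0000
    outer loop
      vertex 6.00 1.61 0.00
      vertex 0.00 12.00 0.00
      vertex 24.00 12.00 0.00
    endloop
  endfacet
  facet normal 0.0000 0.0000 -1.0000
    outer loop
      vertex 18.00 1.61 0.00
      vertex 6.00 1.61 0.00
      vertex 24.00 12.00 0.00
    endloop
  endfacet
  facet normal 0.7947 0.4589 0.3973
    outer loop
      vertex 24.00 12.00 0.00
      vertex 18.00 22.39 0.00
      vertex 12.00 12.00 24.00
    endloop
  endfacet
  facet normal 0.0000 0.9177 0.3973
    outer loop
      vertex 18.00 22.39 0.00
      vertex 6.00 22.39 0.00
      vertex 12.00 12.00 24.00
    endloop
  endfacet
  facet normal -0.7947 0.4589 0.3973
    outer loop
      vertex 6.00 22.39 0.00
      vertex 0.00 12.00 0.00
      vertex 12.00 12.00 24.00
    endloop
  endfacet
  facet normal -0.7947 -0.4589 0.3973
    outer loop
      vertex 0.00 12.00 0.00
      vertex 6.00 1.61 0.00
      vertex 12.00 12.00 24.00
    endloop
  endfacet
  facet normal 0.0000 -0.9177 0.3973
    outer loop
      vertex 6.00 1.61 0.00
      vertex 18.00 1.61 0.00
      vertex 12.00 12.00 24.00
    endloop
  endfacet
  facet normal 0.7947 -0.4589 0.3973
    outer loop
      vertex 18.00 1.61 0.00
      vertex 24.00 12.00 0.00
      vertex 12.00 12.00 24.00
    endloop
  endfacet
endsolid part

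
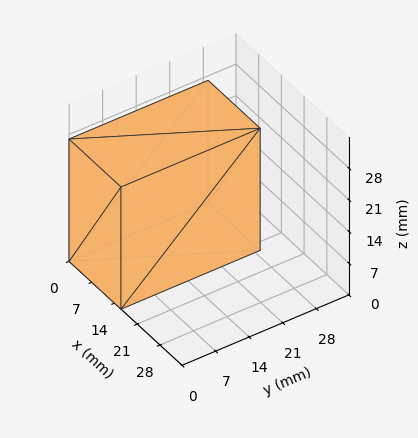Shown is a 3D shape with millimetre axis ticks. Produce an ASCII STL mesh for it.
Reading the render: the shape is a rectangular box, roughly 16 × 29 mm footprint and 27 mm tall (dimensions read to the nearest mm from the axis ticks). For the STL, each face is triangulated and given an outward normal.

solid part
  facet normal 0.0000 0.0000 -1.0000
    outer loop
      vertex 16.000 29.000 0.000
      vertex 16.000 0.000 0.000
      vertex 0.000 0.000 0.000
    endloop
  endfacet
  facet normal 0.0000 0.0000 -1.0000
    outer loop
      vertex 0.000 29.000 0.000
      vertex 16.000 29.000 0.000
      vertex 0.000 0.000 0.000
    endloop
  endfacet
  facet normal 0.0000 0.0000 1.0000
    outer loop
      vertex 0.000 0.000 27.000
      vertex 16.000 0.000 27.000
      vertex 16.000 29.000 27.000
    endloop
  endfacet
  facet normal 0.0000 0.0000 1.0000
    outer loop
      vertex 0.000 0.000 27.000
      vertex 16.000 29.000 27.000
      vertex 0.000 29.000 27.000
    endloop
  endfacet
  facet normal 0.0000 -1.0000 0.0000
    outer loop
      vertex 0.000 0.000 0.000
      vertex 16.000 0.000 0.000
      vertex 16.000 0.000 27.000
    endloop
  endfacet
  facet normal 0.0000 -1.0000 0.0000
    outer loop
      vertex 0.000 0.000 0.000
      vertex 16.000 0.000 27.000
      vertex 0.000 0.000 27.000
    endloop
  endfacet
  facet normal 0.0000 1.0000 0.0000
    outer loop
      vertex 16.000 29.000 27.000
      vertex 16.000 29.000 0.000
      vertex 0.000 29.000 0.000
    endloop
  endfacet
  facet normal 0.0000 1.0000 0.0000
    outer loop
      vertex 0.000 29.000 27.000
      vertex 16.000 29.000 27.000
      vertex 0.000 29.000 0.000
    endloop
  endfacet
  facet normal -1.0000 0.0000 0.0000
    outer loop
      vertex 0.000 29.000 27.000
      vertex 0.000 29.000 0.000
      vertex 0.000 0.000 0.000
    endloop
  endfacet
  facet normal -1.0000 0.0000 0.0000
    outer loop
      vertex 0.000 0.000 27.000
      vertex 0.000 29.000 27.000
      vertex 0.000 0.000 0.000
    endloop
  endfacet
  facet normal 1.0000 0.0000 0.0000
    outer loop
      vertex 16.000 0.000 0.000
      vertex 16.000 29.000 0.000
      vertex 16.000 29.000 27.000
    endloop
  endfacet
  facet normal 1.0000 0.0000 0.0000
    outer loop
      vertex 16.000 0.000 0.000
      vertex 16.000 29.000 27.000
      vertex 16.000 0.000 27.000
    endloop
  endfacet
endsolid part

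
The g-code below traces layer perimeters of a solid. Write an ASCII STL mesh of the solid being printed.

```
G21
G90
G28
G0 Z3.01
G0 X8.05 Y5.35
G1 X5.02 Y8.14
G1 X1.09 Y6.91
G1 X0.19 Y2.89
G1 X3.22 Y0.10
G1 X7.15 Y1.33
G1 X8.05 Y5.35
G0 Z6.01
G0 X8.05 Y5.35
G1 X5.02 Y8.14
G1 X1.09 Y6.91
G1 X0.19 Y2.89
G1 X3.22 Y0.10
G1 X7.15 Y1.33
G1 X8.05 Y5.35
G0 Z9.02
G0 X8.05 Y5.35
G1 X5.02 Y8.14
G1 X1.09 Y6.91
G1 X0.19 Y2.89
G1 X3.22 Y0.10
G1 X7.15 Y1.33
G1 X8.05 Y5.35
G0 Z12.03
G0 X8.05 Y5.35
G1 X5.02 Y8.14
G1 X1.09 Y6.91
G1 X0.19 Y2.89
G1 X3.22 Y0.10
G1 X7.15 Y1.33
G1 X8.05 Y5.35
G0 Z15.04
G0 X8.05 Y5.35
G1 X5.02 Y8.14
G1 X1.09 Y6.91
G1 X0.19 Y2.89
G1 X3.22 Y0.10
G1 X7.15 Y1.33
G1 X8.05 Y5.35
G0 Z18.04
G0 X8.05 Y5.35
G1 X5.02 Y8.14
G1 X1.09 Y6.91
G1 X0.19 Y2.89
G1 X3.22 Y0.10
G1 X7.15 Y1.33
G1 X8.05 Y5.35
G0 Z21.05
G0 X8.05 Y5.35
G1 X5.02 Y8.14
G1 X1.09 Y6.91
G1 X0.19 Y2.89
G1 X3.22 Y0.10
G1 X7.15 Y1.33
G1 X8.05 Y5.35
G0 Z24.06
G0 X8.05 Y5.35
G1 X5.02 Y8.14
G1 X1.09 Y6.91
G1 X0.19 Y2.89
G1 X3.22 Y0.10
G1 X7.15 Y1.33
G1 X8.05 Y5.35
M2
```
solid part
  facet normal 0.0000 0.0000 -1.0000
    outer loop
      vertex 1.09 6.91 0.00
      vertex 5.02 8.14 0.00
      vertex 8.05 5.35 0.00
    endloop
  endfacet
  facet normal 0.0000 0.0000 -1.0000
    outer loop
      vertex 0.19 2.89 0.00
      vertex 1.09 6.91 0.00
      vertex 8.05 5.35 0.00
    endloop
  endfacet
  facet normal 0.0000 0.0000 -1.0000
    outer loop
      vertex 3.22 0.10 0.00
      vertex 0.19 2.89 0.00
      vertex 8.05 5.35 0.00
    endloop
  endfacet
  facet normal 0.0000 0.0000 -1.0000
    outer loop
      vertex 7.15 1.33 0.00
      vertex 3.22 0.10 0.00
      vertex 8.05 5.35 0.00
    endloop
  endfacet
  facet normal 0.0000 0.0000 1.0000
    outer loop
      vertex 8.05 5.35 24.06
      vertex 5.02 8.14 24.06
      vertex 1.09 6.91 24.06
    endloop
  endfacet
  facet normal 0.0000 0.0000 1.0000
    outer loop
      vertex 8.05 5.35 24.06
      vertex 1.09 6.91 24.06
      vertex 0.19 2.89 24.06
    endloop
  endfacet
  facet normal 0.0000 0.0000 1.0000
    outer loop
      vertex 8.05 5.35 24.06
      vertex 0.19 2.89 24.06
      vertex 3.22 0.10 24.06
    endloop
  endfacet
  facet normal 0.0000 0.0000 1.0000
    outer loop
      vertex 8.05 5.35 24.06
      vertex 3.22 0.10 24.06
      vertex 7.15 1.33 24.06
    endloop
  endfacet
  facet normal 0.6774 0.7356 0.0000
    outer loop
      vertex 8.05 5.35 0.00
      vertex 5.02 8.14 0.00
      vertex 5.02 8.14 24.06
    endloop
  endfacet
  facet normal 0.6774 0.7356 0.0000
    outer loop
      vertex 8.05 5.35 0.00
      vertex 5.02 8.14 24.06
      vertex 8.05 5.35 24.06
    endloop
  endfacet
  facet normal -0.2987 0.9544 0.0000
    outer loop
      vertex 5.02 8.14 0.00
      vertex 1.09 6.91 0.00
      vertex 1.09 6.91 24.06
    endloop
  endfacet
  facet normal -0.2987 0.9544 0.0000
    outer loop
      vertex 5.02 8.14 0.00
      vertex 1.09 6.91 24.06
      vertex 5.02 8.14 24.06
    endloop
  endfacet
  facet normal -0.9758 0.2185 0.0000
    outer loop
      vertex 1.09 6.91 0.00
      vertex 0.19 2.89 0.00
      vertex 0.19 2.89 24.06
    endloop
  endfacet
  facet normal -0.9758 0.2185 0.0000
    outer loop
      vertex 1.09 6.91 0.00
      vertex 0.19 2.89 24.06
      vertex 1.09 6.91 24.06
    endloop
  endfacet
  facet normal -0.6774 -0.7356 0.0000
    outer loop
      vertex 0.19 2.89 0.00
      vertex 3.22 0.10 0.00
      vertex 3.22 0.10 24.06
    endloop
  endfacet
  facet normal -0.6774 -0.7356 0.0000
    outer loop
      vertex 0.19 2.89 0.00
      vertex 3.22 0.10 24.06
      vertex 0.19 2.89 24.06
    endloop
  endfacet
  facet normal 0.2987 -0.9544 0.0000
    outer loop
      vertex 3.22 0.10 0.00
      vertex 7.15 1.33 0.00
      vertex 7.15 1.33 24.06
    endloop
  endfacet
  facet normal 0.2987 -0.9544 0.0000
    outer loop
      vertex 3.22 0.10 0.00
      vertex 7.15 1.33 24.06
      vertex 3.22 0.10 24.06
    endloop
  endfacet
  facet normal 0.9758 -0.2185 0.0000
    outer loop
      vertex 7.15 1.33 0.00
      vertex 8.05 5.35 0.00
      vertex 8.05 5.35 24.06
    endloop
  endfacet
  facet normal 0.9758 -0.2185 0.0000
    outer loop
      vertex 7.15 1.33 0.00
      vertex 8.05 5.35 24.06
      vertex 7.15 1.33 24.06
    endloop
  endfacet
endsolid part

The G0 Z moves step by Δz≈3.01 mm. Every layer's G1 loop is the same polygon, so the solid is a straight extrusion of it from z=0 to z≈24.1. Closing with flat bottom and top caps and triangulating gives 20 facets — a regular 6-sided prism (a cylinder approximated with 6 flat sides), circumscribed radius ≈ 4.12 mm, height ≈ 24.1 mm.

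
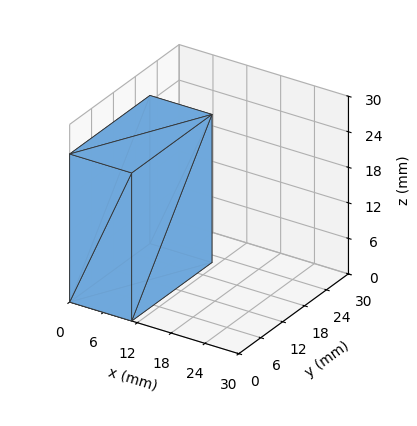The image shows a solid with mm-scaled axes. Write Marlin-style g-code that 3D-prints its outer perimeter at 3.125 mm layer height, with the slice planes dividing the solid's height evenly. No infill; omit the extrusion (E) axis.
Reading the render: the shape is a rectangular box, roughly 11 × 22 mm footprint and 25 mm tall (dimensions read to the nearest mm from the axis ticks). For the g-code, the solid's height is divided into equal slices at the stated Δz and each level perimeter traced with G1 moves after a G0 lift.

; perimeter-only toolpath
G21 ; units = mm
G90 ; absolute positioning
G28 ; home
; layer 1
G0 Z3.125
G0 X0.000 Y0.000
G1 X11.000 Y0.000
G1 X11.000 Y22.000
G1 X0.000 Y22.000
G1 X0.000 Y0.000
; layer 2
G0 Z6.250
G0 X0.000 Y0.000
G1 X11.000 Y0.000
G1 X11.000 Y22.000
G1 X0.000 Y22.000
G1 X0.000 Y0.000
; layer 3
G0 Z9.375
G0 X0.000 Y0.000
G1 X11.000 Y0.000
G1 X11.000 Y22.000
G1 X0.000 Y22.000
G1 X0.000 Y0.000
; layer 4
G0 Z12.500
G0 X0.000 Y0.000
G1 X11.000 Y0.000
G1 X11.000 Y22.000
G1 X0.000 Y22.000
G1 X0.000 Y0.000
; layer 5
G0 Z15.625
G0 X0.000 Y0.000
G1 X11.000 Y0.000
G1 X11.000 Y22.000
G1 X0.000 Y22.000
G1 X0.000 Y0.000
; layer 6
G0 Z18.750
G0 X0.000 Y0.000
G1 X11.000 Y0.000
G1 X11.000 Y22.000
G1 X0.000 Y22.000
G1 X0.000 Y0.000
; layer 7
G0 Z21.875
G0 X0.000 Y0.000
G1 X11.000 Y0.000
G1 X11.000 Y22.000
G1 X0.000 Y22.000
G1 X0.000 Y0.000
; layer 8
G0 Z25.000
G0 X0.000 Y0.000
G1 X11.000 Y0.000
G1 X11.000 Y22.000
G1 X0.000 Y22.000
G1 X0.000 Y0.000
M2 ; end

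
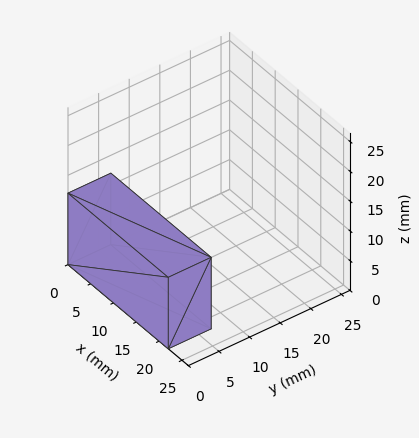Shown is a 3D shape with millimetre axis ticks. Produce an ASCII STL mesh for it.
Reading the render: the shape is a rectangular box, roughly 22 × 7 mm footprint and 12 mm tall (dimensions read to the nearest mm from the axis ticks). For the STL, each face is triangulated and given an outward normal.

solid part
  facet normal 0.0000 0.0000 -1.0000
    outer loop
      vertex 22.0 7.0 0.0
      vertex 22.0 0.0 0.0
      vertex 0.0 0.0 0.0
    endloop
  endfacet
  facet normal 0.0000 0.0000 -1.0000
    outer loop
      vertex 0.0 7.0 0.0
      vertex 22.0 7.0 0.0
      vertex 0.0 0.0 0.0
    endloop
  endfacet
  facet normal 0.0000 0.0000 1.0000
    outer loop
      vertex 0.0 0.0 12.0
      vertex 22.0 0.0 12.0
      vertex 22.0 7.0 12.0
    endloop
  endfacet
  facet normal 0.0000 0.0000 1.0000
    outer loop
      vertex 0.0 0.0 12.0
      vertex 22.0 7.0 12.0
      vertex 0.0 7.0 12.0
    endloop
  endfacet
  facet normal 0.0000 -1.0000 0.0000
    outer loop
      vertex 0.0 0.0 0.0
      vertex 22.0 0.0 0.0
      vertex 22.0 0.0 12.0
    endloop
  endfacet
  facet normal 0.0000 -1.0000 0.0000
    outer loop
      vertex 0.0 0.0 0.0
      vertex 22.0 0.0 12.0
      vertex 0.0 0.0 12.0
    endloop
  endfacet
  facet normal 0.0000 1.0000 0.0000
    outer loop
      vertex 22.0 7.0 12.0
      vertex 22.0 7.0 0.0
      vertex 0.0 7.0 0.0
    endloop
  endfacet
  facet normal 0.0000 1.0000 0.0000
    outer loop
      vertex 0.0 7.0 12.0
      vertex 22.0 7.0 12.0
      vertex 0.0 7.0 0.0
    endloop
  endfacet
  facet normal -1.0000 0.0000 0.0000
    outer loop
      vertex 0.0 7.0 12.0
      vertex 0.0 7.0 0.0
      vertex 0.0 0.0 0.0
    endloop
  endfacet
  facet normal -1.0000 0.0000 0.0000
    outer loop
      vertex 0.0 0.0 12.0
      vertex 0.0 7.0 12.0
      vertex 0.0 0.0 0.0
    endloop
  endfacet
  facet normal 1.0000 0.0000 0.0000
    outer loop
      vertex 22.0 0.0 0.0
      vertex 22.0 7.0 0.0
      vertex 22.0 7.0 12.0
    endloop
  endfacet
  facet normal 1.0000 0.0000 0.0000
    outer loop
      vertex 22.0 0.0 0.0
      vertex 22.0 7.0 12.0
      vertex 22.0 0.0 12.0
    endloop
  endfacet
endsolid part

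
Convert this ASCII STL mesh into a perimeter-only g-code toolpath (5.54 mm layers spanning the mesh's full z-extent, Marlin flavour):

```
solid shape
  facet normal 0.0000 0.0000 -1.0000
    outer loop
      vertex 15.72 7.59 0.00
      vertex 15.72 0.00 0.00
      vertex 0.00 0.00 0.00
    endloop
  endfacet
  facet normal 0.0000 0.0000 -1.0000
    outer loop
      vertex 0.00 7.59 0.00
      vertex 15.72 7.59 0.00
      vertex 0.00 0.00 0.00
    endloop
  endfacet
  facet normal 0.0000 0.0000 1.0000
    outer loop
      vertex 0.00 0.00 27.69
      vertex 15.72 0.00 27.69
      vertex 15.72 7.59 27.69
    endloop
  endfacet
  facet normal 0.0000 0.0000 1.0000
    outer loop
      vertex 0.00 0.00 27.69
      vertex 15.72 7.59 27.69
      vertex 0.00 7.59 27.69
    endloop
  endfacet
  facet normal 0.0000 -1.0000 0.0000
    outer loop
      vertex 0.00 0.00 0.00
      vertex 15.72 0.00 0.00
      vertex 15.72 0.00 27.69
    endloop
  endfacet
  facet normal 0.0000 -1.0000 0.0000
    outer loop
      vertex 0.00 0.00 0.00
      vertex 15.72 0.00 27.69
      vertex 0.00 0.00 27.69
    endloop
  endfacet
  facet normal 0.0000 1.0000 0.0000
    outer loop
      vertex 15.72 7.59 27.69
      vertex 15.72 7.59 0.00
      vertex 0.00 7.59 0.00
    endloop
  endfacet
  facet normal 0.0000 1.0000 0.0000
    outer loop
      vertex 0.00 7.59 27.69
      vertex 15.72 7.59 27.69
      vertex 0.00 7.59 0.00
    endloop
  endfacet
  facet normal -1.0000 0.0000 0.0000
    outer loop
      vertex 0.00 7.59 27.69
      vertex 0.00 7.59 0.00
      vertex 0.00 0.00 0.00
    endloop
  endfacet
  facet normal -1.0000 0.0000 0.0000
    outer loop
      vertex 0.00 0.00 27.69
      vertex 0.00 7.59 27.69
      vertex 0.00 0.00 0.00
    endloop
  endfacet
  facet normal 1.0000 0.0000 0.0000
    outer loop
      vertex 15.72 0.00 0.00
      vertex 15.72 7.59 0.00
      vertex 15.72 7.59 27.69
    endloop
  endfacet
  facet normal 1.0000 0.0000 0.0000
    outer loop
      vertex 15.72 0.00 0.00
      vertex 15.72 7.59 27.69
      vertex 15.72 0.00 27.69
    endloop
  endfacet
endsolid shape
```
; perimeter-only toolpath
G21 ; units = mm
G90 ; absolute positioning
G28 ; home
; layer 1
G0 Z5.54
G0 X0.00 Y0.00
G1 X15.72 Y0.00
G1 X15.72 Y7.59
G1 X0.00 Y7.59
G1 X0.00 Y0.00
; layer 2
G0 Z11.08
G0 X0.00 Y0.00
G1 X15.72 Y0.00
G1 X15.72 Y7.59
G1 X0.00 Y7.59
G1 X0.00 Y0.00
; layer 3
G0 Z16.61
G0 X0.00 Y0.00
G1 X15.72 Y0.00
G1 X15.72 Y7.59
G1 X0.00 Y7.59
G1 X0.00 Y0.00
; layer 4
G0 Z22.15
G0 X0.00 Y0.00
G1 X15.72 Y0.00
G1 X15.72 Y7.59
G1 X0.00 Y7.59
G1 X0.00 Y0.00
; layer 5
G0 Z27.69
G0 X0.00 Y0.00
G1 X15.72 Y0.00
G1 X15.72 Y7.59
G1 X0.00 Y7.59
G1 X0.00 Y0.00
M2 ; end

The solid is a rectangular box, roughly 15.7 × 7.59 mm footprint and 27.7 mm tall. Slicing at Δz = 5.54 mm — 5 equal slices spanning the solid's height, so layer i sits at z = i·h/5 — gives 5 non-empty perimeters. Each is a 4-segment closed polygon; G0 lifts to the layer z and rapids to the start vertex, then G1 traces the edges.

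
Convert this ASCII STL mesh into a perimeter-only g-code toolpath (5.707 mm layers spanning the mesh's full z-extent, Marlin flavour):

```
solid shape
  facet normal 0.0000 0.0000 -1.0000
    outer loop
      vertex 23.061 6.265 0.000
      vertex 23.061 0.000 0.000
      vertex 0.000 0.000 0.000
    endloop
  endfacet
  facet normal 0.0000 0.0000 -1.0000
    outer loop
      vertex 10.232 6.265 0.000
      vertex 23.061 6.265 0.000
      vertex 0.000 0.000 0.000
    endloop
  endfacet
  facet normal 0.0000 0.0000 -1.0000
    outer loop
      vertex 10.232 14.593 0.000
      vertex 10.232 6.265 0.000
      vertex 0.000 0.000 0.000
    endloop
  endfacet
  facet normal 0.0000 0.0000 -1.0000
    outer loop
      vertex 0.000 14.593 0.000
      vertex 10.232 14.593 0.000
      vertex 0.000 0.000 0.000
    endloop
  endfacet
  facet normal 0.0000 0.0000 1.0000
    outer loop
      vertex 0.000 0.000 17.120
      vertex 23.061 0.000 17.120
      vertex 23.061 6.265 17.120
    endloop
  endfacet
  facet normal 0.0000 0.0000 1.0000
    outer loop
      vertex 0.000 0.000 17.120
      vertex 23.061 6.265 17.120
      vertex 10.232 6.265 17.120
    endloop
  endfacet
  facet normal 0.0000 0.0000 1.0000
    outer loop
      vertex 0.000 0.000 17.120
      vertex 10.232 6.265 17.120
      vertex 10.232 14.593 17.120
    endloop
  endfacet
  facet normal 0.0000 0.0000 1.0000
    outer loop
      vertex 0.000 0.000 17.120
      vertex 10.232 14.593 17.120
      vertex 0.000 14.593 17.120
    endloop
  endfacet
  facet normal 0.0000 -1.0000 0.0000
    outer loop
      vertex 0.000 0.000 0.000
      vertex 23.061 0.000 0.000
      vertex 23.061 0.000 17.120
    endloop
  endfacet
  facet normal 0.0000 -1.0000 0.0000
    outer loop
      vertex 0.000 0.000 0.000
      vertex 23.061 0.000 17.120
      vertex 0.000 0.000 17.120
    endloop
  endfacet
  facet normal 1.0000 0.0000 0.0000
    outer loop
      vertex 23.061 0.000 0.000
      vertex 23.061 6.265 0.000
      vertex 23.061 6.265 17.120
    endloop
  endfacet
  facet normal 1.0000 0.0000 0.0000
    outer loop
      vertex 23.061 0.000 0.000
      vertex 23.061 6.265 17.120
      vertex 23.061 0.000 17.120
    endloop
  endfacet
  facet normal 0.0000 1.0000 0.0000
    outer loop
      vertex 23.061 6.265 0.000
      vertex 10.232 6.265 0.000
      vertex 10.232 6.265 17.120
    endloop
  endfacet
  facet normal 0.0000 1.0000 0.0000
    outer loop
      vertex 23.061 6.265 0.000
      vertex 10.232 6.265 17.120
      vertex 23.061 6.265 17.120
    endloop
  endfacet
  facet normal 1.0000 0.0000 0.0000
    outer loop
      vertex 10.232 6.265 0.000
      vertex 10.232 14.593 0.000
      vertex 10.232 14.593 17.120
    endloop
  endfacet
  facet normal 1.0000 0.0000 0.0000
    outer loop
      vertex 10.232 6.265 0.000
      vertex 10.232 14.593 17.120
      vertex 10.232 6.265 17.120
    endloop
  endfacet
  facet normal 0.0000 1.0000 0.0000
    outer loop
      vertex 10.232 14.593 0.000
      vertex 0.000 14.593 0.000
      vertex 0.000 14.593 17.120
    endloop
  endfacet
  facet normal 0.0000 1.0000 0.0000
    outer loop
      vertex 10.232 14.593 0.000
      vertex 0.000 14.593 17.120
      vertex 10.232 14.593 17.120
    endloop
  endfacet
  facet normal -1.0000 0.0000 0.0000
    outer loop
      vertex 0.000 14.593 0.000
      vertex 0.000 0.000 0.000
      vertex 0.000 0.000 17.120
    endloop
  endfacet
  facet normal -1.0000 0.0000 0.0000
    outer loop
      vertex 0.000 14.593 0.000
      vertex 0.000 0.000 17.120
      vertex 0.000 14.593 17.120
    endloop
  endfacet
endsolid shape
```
; perimeter-only toolpath
G21 ; units = mm
G90 ; absolute positioning
G28 ; home
; layer 1
G0 Z5.707
G0 X0.000 Y0.000
G1 X23.061 Y0.000
G1 X23.061 Y6.265
G1 X10.232 Y6.265
G1 X10.232 Y14.593
G1 X0.000 Y14.593
G1 X0.000 Y0.000
; layer 2
G0 Z11.413
G0 X0.000 Y0.000
G1 X23.061 Y0.000
G1 X23.061 Y6.265
G1 X10.232 Y6.265
G1 X10.232 Y14.593
G1 X0.000 Y14.593
G1 X0.000 Y0.000
; layer 3
G0 Z17.120
G0 X0.000 Y0.000
G1 X23.061 Y0.000
G1 X23.061 Y6.265
G1 X10.232 Y6.265
G1 X10.232 Y14.593
G1 X0.000 Y14.593
G1 X0.000 Y0.000
M2 ; end

The solid is an L-shaped prism: outer 23.1 × 14.6 mm, arm thicknesses ≈ 6.26 mm (horizontal) and 10.2 mm (vertical), extruded 17.1 mm in z. Slicing at Δz = 5.707 mm — 3 equal slices spanning the solid's height, so layer i sits at z = i·h/3 — gives 3 non-empty perimeters. Each is a 6-segment closed polygon; G0 lifts to the layer z and rapids to the start vertex, then G1 traces the edges.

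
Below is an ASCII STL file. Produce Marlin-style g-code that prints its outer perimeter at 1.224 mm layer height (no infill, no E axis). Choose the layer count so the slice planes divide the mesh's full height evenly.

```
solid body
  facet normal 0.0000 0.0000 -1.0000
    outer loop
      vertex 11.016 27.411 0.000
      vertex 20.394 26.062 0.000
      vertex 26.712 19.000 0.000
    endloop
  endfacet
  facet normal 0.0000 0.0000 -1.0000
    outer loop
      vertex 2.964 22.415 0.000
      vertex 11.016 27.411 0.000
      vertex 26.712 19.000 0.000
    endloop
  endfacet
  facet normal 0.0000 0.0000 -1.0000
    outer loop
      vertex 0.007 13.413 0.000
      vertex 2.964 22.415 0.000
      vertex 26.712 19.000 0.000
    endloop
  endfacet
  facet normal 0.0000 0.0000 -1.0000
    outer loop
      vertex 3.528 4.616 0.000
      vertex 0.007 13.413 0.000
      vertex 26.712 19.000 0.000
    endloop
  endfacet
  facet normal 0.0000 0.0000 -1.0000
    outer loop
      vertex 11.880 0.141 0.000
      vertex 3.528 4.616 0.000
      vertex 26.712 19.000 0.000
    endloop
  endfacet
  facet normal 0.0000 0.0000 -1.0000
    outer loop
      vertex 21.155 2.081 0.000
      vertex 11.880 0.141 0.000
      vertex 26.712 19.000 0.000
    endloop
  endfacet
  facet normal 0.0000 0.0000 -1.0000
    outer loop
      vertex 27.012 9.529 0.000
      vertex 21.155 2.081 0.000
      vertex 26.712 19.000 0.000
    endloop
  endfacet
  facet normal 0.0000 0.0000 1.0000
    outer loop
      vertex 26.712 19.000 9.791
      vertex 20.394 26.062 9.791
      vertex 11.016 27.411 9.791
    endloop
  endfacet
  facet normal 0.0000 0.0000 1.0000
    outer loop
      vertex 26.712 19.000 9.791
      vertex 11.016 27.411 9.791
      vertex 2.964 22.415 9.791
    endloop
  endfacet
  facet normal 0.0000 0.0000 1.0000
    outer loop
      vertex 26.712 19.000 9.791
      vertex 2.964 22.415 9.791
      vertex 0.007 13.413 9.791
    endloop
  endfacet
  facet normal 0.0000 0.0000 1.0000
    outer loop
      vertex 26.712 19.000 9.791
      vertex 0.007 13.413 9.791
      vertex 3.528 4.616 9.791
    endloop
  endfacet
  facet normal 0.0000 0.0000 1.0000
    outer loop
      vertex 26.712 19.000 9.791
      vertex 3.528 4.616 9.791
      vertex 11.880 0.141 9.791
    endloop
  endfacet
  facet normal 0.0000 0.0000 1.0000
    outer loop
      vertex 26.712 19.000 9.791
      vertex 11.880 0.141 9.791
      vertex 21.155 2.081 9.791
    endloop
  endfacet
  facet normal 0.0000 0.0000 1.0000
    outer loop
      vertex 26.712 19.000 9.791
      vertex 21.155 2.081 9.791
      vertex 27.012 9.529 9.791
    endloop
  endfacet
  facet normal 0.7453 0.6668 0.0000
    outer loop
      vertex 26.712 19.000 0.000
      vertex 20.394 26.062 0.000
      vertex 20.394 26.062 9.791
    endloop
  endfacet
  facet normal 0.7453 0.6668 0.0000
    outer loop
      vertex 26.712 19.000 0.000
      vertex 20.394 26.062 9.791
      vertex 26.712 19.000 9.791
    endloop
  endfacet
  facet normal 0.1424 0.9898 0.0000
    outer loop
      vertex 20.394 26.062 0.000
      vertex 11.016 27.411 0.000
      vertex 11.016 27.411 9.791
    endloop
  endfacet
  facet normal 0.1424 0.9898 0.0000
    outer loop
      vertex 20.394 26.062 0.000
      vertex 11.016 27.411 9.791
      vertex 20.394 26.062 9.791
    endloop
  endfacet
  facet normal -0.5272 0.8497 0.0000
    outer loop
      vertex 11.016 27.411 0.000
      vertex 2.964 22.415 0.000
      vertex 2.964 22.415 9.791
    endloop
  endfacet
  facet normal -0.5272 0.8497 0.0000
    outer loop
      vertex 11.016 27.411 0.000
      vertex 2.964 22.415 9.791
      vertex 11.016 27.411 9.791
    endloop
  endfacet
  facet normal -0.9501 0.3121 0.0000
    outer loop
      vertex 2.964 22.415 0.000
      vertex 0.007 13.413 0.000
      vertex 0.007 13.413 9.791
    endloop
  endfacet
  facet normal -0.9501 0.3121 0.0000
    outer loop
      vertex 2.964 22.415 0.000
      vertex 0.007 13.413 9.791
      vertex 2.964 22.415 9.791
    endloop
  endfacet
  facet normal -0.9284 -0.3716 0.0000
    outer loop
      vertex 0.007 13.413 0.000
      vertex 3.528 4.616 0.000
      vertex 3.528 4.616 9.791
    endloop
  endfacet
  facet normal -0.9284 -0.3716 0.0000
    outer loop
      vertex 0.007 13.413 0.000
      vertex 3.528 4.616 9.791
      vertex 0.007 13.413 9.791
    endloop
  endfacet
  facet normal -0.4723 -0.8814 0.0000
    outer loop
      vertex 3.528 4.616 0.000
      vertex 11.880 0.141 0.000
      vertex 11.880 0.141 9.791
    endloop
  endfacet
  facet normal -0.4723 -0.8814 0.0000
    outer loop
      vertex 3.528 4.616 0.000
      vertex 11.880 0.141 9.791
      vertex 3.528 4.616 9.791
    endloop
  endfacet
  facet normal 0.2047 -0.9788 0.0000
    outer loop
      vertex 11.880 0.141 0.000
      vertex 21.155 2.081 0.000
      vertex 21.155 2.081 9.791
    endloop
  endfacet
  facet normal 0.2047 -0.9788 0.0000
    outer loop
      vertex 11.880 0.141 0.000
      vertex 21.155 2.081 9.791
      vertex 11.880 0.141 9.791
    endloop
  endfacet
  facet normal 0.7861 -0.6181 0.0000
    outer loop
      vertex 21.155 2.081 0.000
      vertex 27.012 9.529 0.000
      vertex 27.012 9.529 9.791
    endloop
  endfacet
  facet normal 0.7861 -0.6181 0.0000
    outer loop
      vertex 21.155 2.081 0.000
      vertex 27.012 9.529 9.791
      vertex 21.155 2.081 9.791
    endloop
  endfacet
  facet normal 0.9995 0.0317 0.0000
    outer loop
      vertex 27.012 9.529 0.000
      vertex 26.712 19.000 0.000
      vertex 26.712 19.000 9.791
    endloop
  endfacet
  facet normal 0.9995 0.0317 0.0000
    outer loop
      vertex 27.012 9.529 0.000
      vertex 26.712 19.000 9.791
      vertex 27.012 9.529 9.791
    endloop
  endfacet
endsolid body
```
; perimeter-only toolpath
G21 ; units = mm
G90 ; absolute positioning
G28 ; home
; layer 1
G0 Z1.224
G0 X26.712 Y19.000
G1 X20.394 Y26.062
G1 X11.016 Y27.411
G1 X2.964 Y22.415
G1 X0.007 Y13.413
G1 X3.528 Y4.616
G1 X11.880 Y0.141
G1 X21.155 Y2.081
G1 X27.012 Y9.529
G1 X26.712 Y19.000
; layer 2
G0 Z2.448
G0 X26.712 Y19.000
G1 X20.394 Y26.062
G1 X11.016 Y27.411
G1 X2.964 Y22.415
G1 X0.007 Y13.413
G1 X3.528 Y4.616
G1 X11.880 Y0.141
G1 X21.155 Y2.081
G1 X27.012 Y9.529
G1 X26.712 Y19.000
; layer 3
G0 Z3.672
G0 X26.712 Y19.000
G1 X20.394 Y26.062
G1 X11.016 Y27.411
G1 X2.964 Y22.415
G1 X0.007 Y13.413
G1 X3.528 Y4.616
G1 X11.880 Y0.141
G1 X21.155 Y2.081
G1 X27.012 Y9.529
G1 X26.712 Y19.000
; layer 4
G0 Z4.896
G0 X26.712 Y19.000
G1 X20.394 Y26.062
G1 X11.016 Y27.411
G1 X2.964 Y22.415
G1 X0.007 Y13.413
G1 X3.528 Y4.616
G1 X11.880 Y0.141
G1 X21.155 Y2.081
G1 X27.012 Y9.529
G1 X26.712 Y19.000
; layer 5
G0 Z6.119
G0 X26.712 Y19.000
G1 X20.394 Y26.062
G1 X11.016 Y27.411
G1 X2.964 Y22.415
G1 X0.007 Y13.413
G1 X3.528 Y4.616
G1 X11.880 Y0.141
G1 X21.155 Y2.081
G1 X27.012 Y9.529
G1 X26.712 Y19.000
; layer 6
G0 Z7.343
G0 X26.712 Y19.000
G1 X20.394 Y26.062
G1 X11.016 Y27.411
G1 X2.964 Y22.415
G1 X0.007 Y13.413
G1 X3.528 Y4.616
G1 X11.880 Y0.141
G1 X21.155 Y2.081
G1 X27.012 Y9.529
G1 X26.712 Y19.000
; layer 7
G0 Z8.567
G0 X26.712 Y19.000
G1 X20.394 Y26.062
G1 X11.016 Y27.411
G1 X2.964 Y22.415
G1 X0.007 Y13.413
G1 X3.528 Y4.616
G1 X11.880 Y0.141
G1 X21.155 Y2.081
G1 X27.012 Y9.529
G1 X26.712 Y19.000
; layer 8
G0 Z9.791
G0 X26.712 Y19.000
G1 X20.394 Y26.062
G1 X11.016 Y27.411
G1 X2.964 Y22.415
G1 X0.007 Y13.413
G1 X3.528 Y4.616
G1 X11.880 Y0.141
G1 X21.155 Y2.081
G1 X27.012 Y9.529
G1 X26.712 Y19.000
M2 ; end

The solid is a regular 9-sided prism (a cylinder approximated with 9 flat sides), circumscribed radius ≈ 13.9 mm, height ≈ 9.79 mm. Slicing at Δz = 1.224 mm — 8 equal slices spanning the solid's height, so layer i sits at z = i·h/8 — gives 8 non-empty perimeters. Each is a 9-segment closed polygon; G0 lifts to the layer z and rapids to the start vertex, then G1 traces the edges.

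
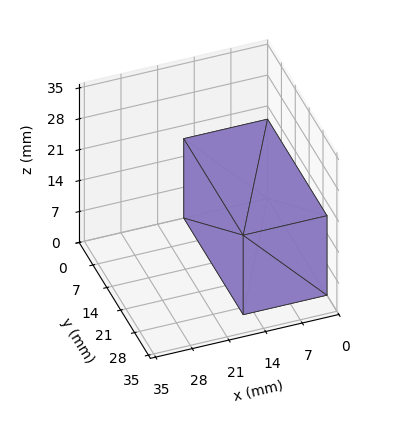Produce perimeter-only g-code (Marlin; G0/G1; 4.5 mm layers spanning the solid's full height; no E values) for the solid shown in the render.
Reading the render: the shape is a rectangular box, roughly 16 × 30 mm footprint and 18 mm tall (dimensions read to the nearest mm from the axis ticks). For the g-code, the solid's height is divided into equal slices at the stated Δz and each level perimeter traced with G1 moves after a G0 lift.

; perimeter-only toolpath
G21 ; units = mm
G90 ; absolute positioning
G28 ; home
; layer 1
G0 Z4.5
G0 X0.0 Y0.0
G1 X16.0 Y0.0
G1 X16.0 Y30.0
G1 X0.0 Y30.0
G1 X0.0 Y0.0
; layer 2
G0 Z9.0
G0 X0.0 Y0.0
G1 X16.0 Y0.0
G1 X16.0 Y30.0
G1 X0.0 Y30.0
G1 X0.0 Y0.0
; layer 3
G0 Z13.5
G0 X0.0 Y0.0
G1 X16.0 Y0.0
G1 X16.0 Y30.0
G1 X0.0 Y30.0
G1 X0.0 Y0.0
; layer 4
G0 Z18.0
G0 X0.0 Y0.0
G1 X16.0 Y0.0
G1 X16.0 Y30.0
G1 X0.0 Y30.0
G1 X0.0 Y0.0
M2 ; end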